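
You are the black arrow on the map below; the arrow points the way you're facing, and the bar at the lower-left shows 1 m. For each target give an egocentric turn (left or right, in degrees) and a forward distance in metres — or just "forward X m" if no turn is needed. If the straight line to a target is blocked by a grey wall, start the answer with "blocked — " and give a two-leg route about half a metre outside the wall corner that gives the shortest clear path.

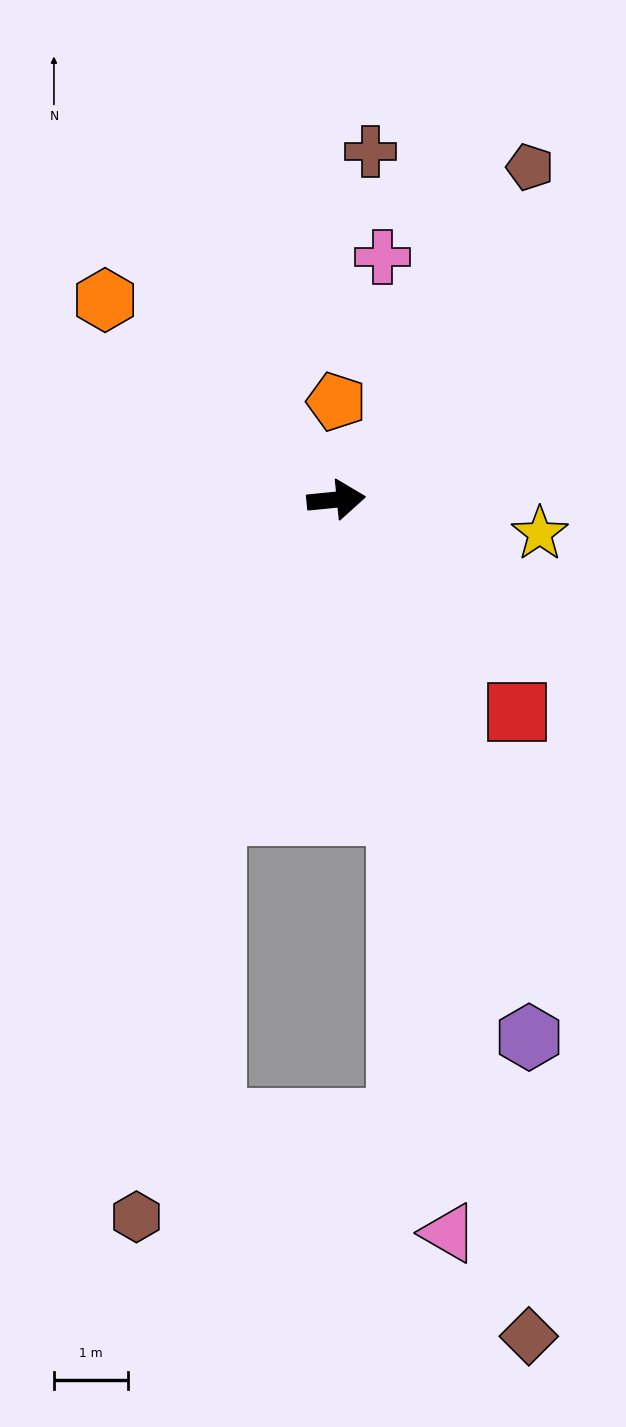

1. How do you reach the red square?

turn right 55°, forward 3.8 m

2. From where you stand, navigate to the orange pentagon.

turn left 84°, forward 1.3 m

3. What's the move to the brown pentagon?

turn left 54°, forward 5.2 m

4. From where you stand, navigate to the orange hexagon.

turn left 134°, forward 4.1 m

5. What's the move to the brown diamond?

turn right 83°, forward 11.7 m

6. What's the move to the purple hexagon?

turn right 76°, forward 7.8 m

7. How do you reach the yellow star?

turn right 15°, forward 2.8 m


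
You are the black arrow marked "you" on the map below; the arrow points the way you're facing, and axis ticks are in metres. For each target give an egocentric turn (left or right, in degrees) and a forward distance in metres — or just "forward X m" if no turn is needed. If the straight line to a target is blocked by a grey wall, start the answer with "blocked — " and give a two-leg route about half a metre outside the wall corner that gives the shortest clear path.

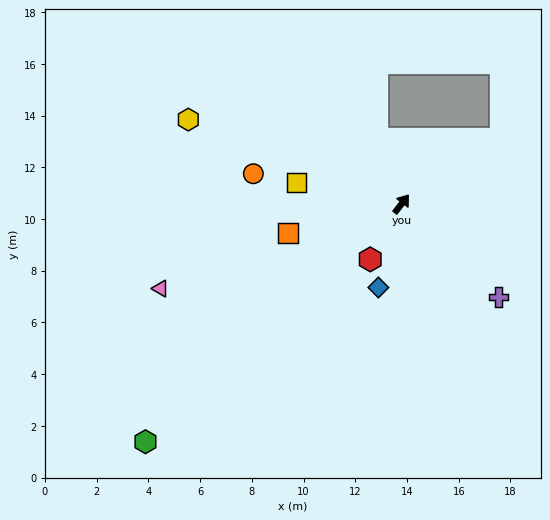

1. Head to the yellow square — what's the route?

turn left 116°, forward 4.2 m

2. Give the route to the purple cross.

turn right 96°, forward 5.2 m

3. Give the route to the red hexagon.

turn right 172°, forward 2.5 m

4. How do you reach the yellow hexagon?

turn left 106°, forward 8.9 m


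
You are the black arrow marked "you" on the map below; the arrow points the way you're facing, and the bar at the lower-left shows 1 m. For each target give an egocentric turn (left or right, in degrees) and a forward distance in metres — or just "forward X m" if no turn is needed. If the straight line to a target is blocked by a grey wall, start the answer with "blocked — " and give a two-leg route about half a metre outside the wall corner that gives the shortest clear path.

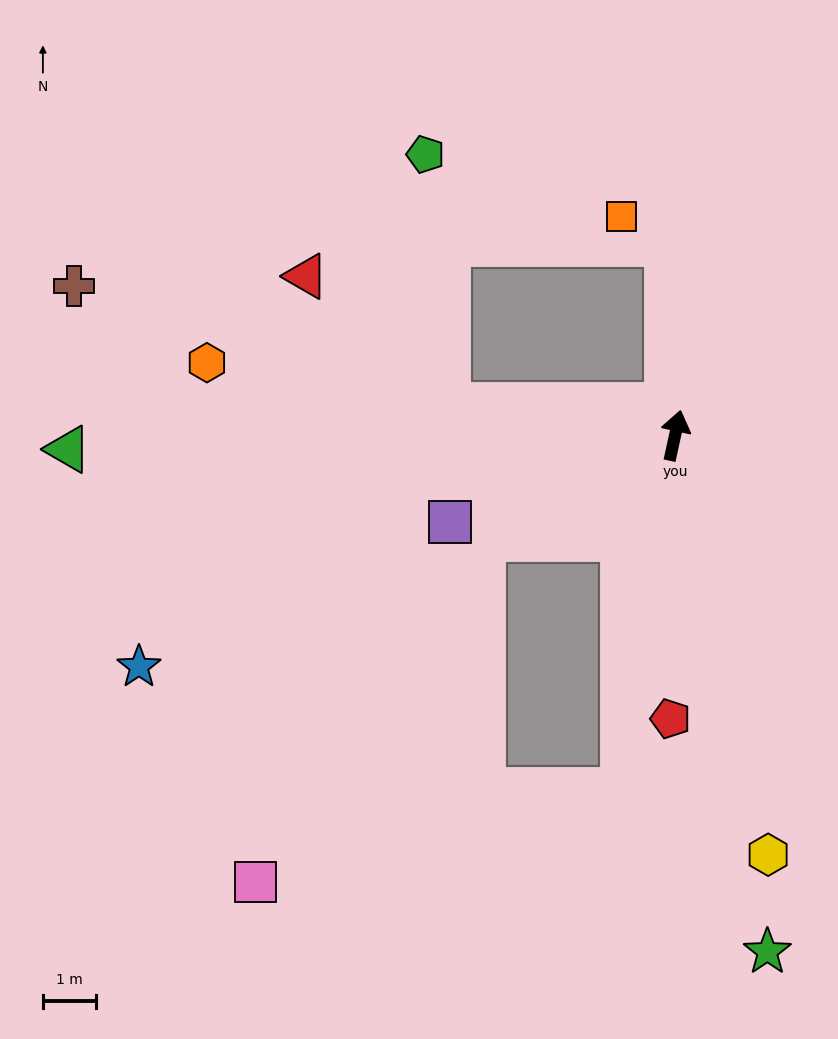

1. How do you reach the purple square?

turn left 123°, forward 4.5 m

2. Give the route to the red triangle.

blocked — turn left 95°, forward 4.3 m, then turn right 35°, forward 3.6 m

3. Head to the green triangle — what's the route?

turn left 104°, forward 11.5 m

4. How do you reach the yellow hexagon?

turn right 155°, forward 8.1 m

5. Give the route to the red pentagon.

turn right 169°, forward 5.3 m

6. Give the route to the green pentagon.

blocked — turn left 95°, forward 4.3 m, then turn right 78°, forward 4.7 m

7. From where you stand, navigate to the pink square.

blocked — turn right 176°, forward 6.8 m, then turn right 68°, forward 7.1 m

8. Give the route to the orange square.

blocked — turn left 15°, forward 3.6 m, then turn left 56°, forward 1.0 m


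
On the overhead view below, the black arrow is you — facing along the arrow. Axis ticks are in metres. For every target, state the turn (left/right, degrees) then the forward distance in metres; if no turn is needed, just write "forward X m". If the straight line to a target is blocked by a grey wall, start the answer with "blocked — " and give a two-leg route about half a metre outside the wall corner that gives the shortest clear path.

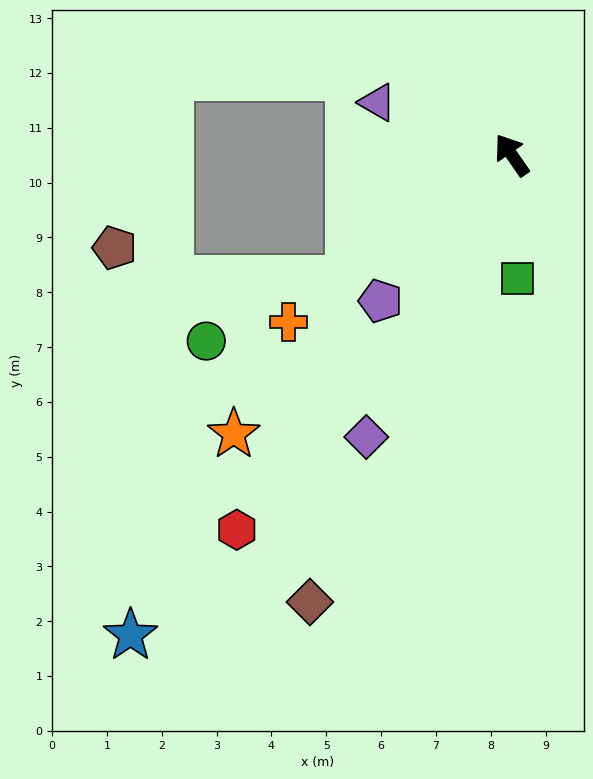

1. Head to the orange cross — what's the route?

turn left 92°, forward 5.1 m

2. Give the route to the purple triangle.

turn left 34°, forward 2.6 m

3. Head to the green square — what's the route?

turn left 148°, forward 2.3 m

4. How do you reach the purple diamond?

turn left 118°, forward 5.8 m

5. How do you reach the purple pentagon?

turn left 103°, forward 3.6 m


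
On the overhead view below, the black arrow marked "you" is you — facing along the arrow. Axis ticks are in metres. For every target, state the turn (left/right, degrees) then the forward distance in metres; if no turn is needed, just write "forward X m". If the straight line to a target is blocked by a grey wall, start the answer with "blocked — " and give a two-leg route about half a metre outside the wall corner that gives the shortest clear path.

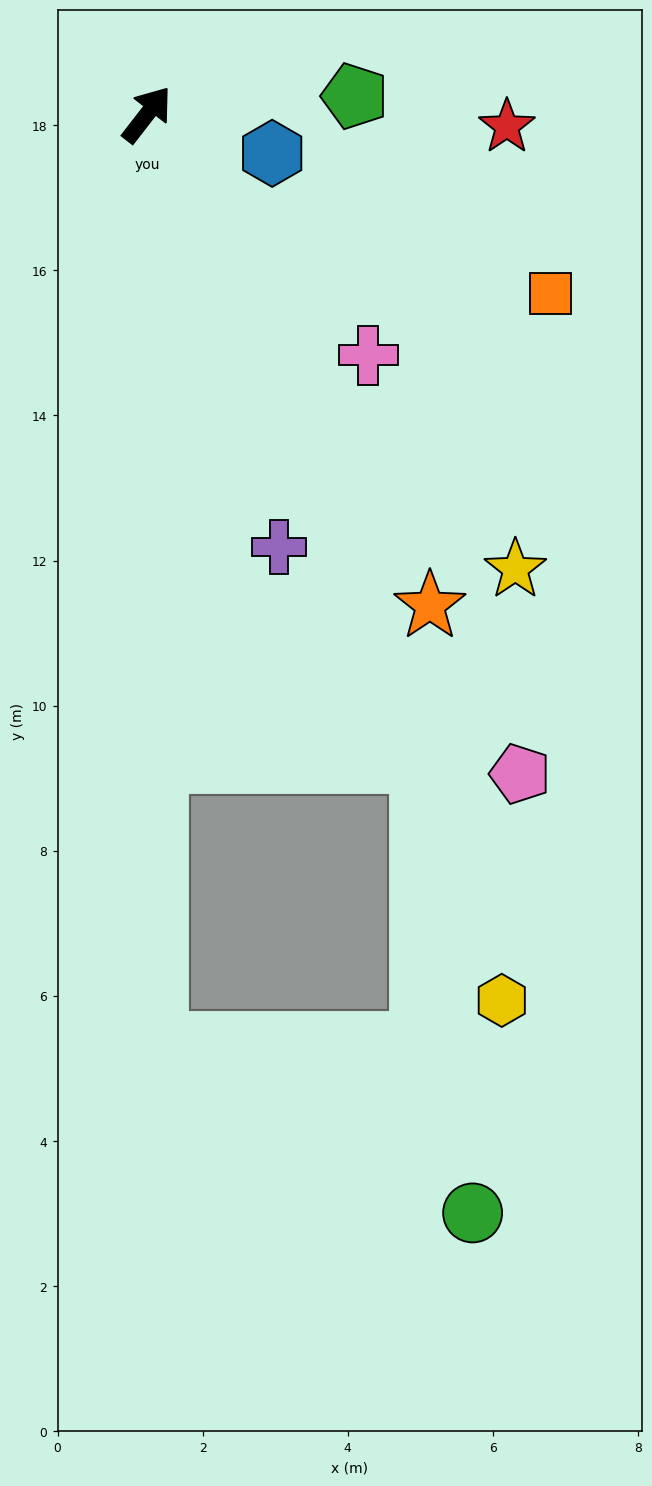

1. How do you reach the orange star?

turn right 112°, forward 7.8 m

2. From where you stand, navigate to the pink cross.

turn right 100°, forward 4.5 m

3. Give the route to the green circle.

blocked — turn right 119°, forward 9.7 m, then turn right 17°, forward 6.3 m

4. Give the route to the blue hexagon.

turn right 69°, forward 1.8 m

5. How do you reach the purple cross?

turn right 125°, forward 6.2 m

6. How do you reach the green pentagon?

turn right 47°, forward 2.9 m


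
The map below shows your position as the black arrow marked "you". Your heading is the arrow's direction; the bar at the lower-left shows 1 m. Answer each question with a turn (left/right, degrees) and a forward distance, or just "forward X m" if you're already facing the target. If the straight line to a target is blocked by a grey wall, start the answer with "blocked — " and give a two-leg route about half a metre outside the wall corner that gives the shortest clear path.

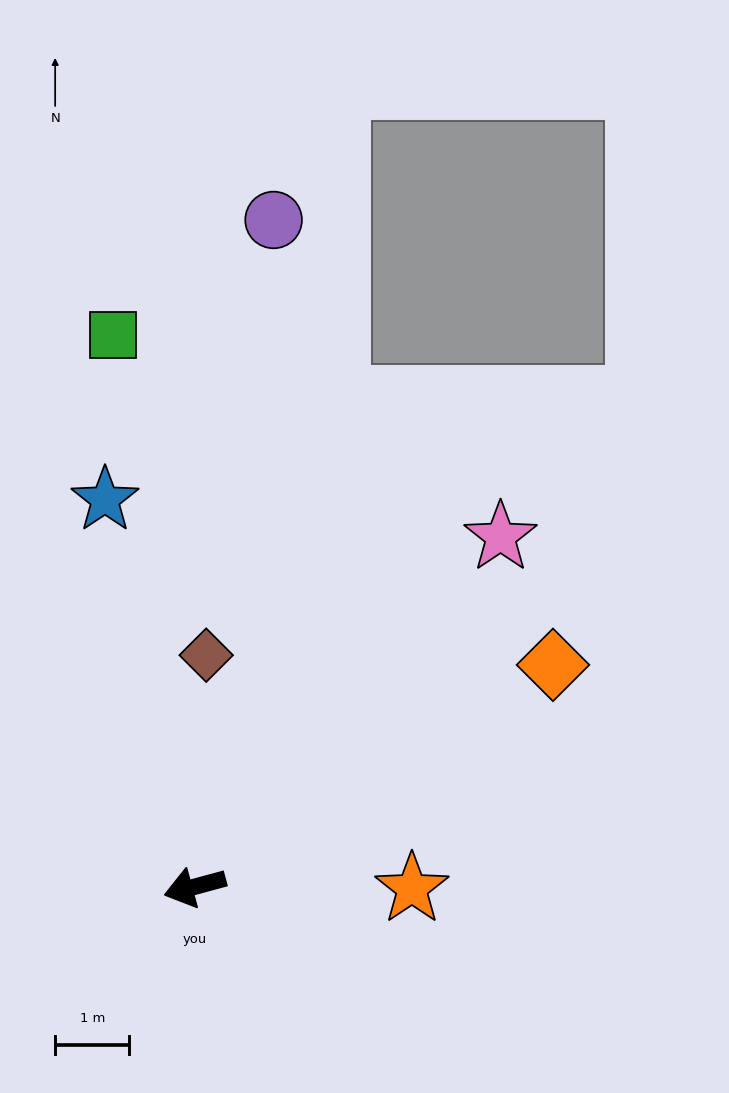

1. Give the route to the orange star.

turn left 164°, forward 2.9 m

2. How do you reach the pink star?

turn right 146°, forward 6.2 m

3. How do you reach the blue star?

turn right 92°, forward 5.3 m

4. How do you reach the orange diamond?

turn right 163°, forward 5.7 m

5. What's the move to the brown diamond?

turn right 108°, forward 3.1 m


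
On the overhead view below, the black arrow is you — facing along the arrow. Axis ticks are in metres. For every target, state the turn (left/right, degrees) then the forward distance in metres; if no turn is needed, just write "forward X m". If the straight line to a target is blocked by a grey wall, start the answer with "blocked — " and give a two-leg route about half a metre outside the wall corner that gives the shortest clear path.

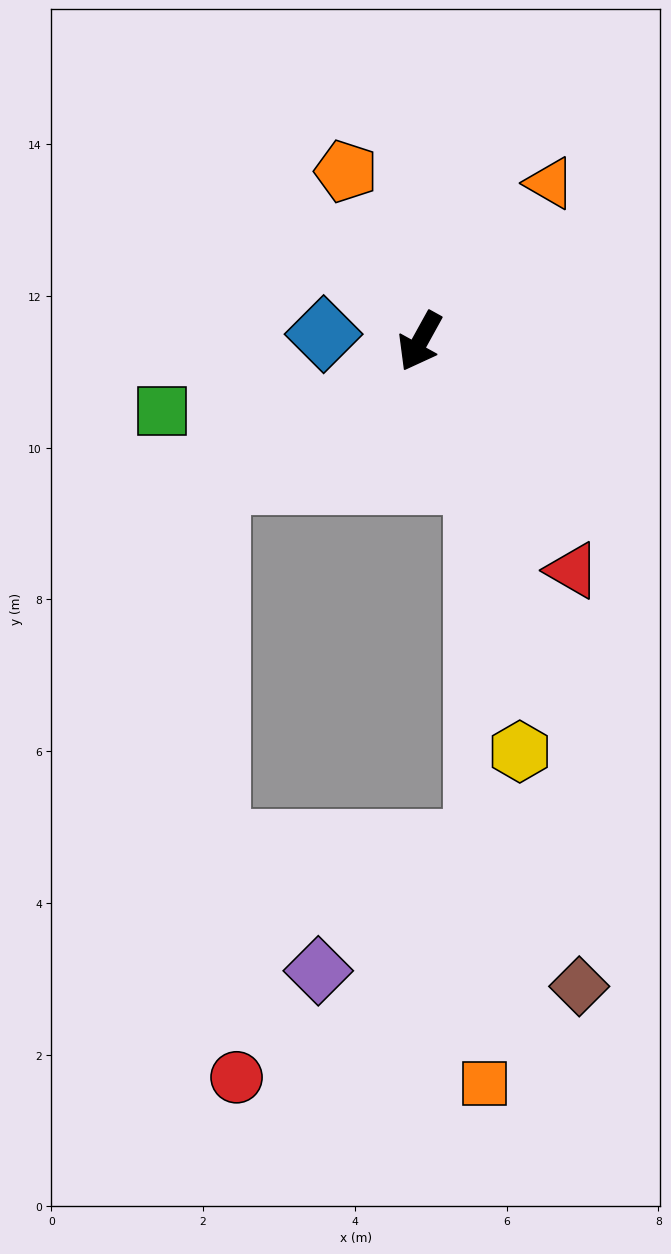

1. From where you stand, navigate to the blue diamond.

turn right 65°, forward 1.3 m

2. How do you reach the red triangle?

turn left 63°, forward 3.6 m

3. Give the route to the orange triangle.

turn left 170°, forward 2.7 m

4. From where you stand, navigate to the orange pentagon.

turn right 128°, forward 2.4 m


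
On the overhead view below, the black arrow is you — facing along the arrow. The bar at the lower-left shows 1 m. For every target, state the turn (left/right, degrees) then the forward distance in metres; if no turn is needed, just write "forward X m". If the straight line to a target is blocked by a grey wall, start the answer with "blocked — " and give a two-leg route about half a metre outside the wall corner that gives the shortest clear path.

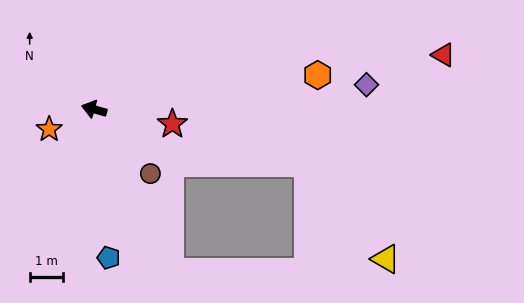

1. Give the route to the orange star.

turn left 40°, forward 1.5 m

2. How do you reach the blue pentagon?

turn left 111°, forward 4.4 m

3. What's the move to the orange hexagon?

turn right 156°, forward 6.7 m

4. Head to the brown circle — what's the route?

turn left 147°, forward 2.5 m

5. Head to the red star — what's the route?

turn right 175°, forward 2.4 m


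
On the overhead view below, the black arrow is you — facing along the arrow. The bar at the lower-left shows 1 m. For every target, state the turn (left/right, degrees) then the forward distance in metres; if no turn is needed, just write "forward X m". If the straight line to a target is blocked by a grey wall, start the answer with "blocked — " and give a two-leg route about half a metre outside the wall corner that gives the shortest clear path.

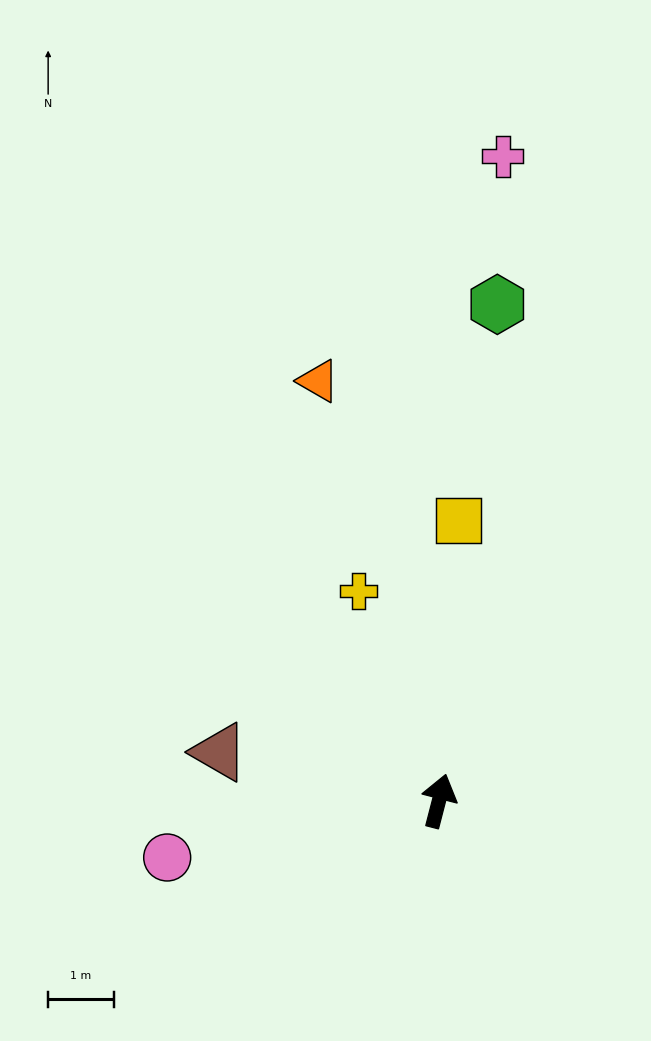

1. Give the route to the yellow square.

turn left 10°, forward 4.3 m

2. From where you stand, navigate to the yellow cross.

turn left 35°, forward 3.4 m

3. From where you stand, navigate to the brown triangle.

turn left 92°, forward 3.4 m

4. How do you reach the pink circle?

turn left 116°, forward 4.2 m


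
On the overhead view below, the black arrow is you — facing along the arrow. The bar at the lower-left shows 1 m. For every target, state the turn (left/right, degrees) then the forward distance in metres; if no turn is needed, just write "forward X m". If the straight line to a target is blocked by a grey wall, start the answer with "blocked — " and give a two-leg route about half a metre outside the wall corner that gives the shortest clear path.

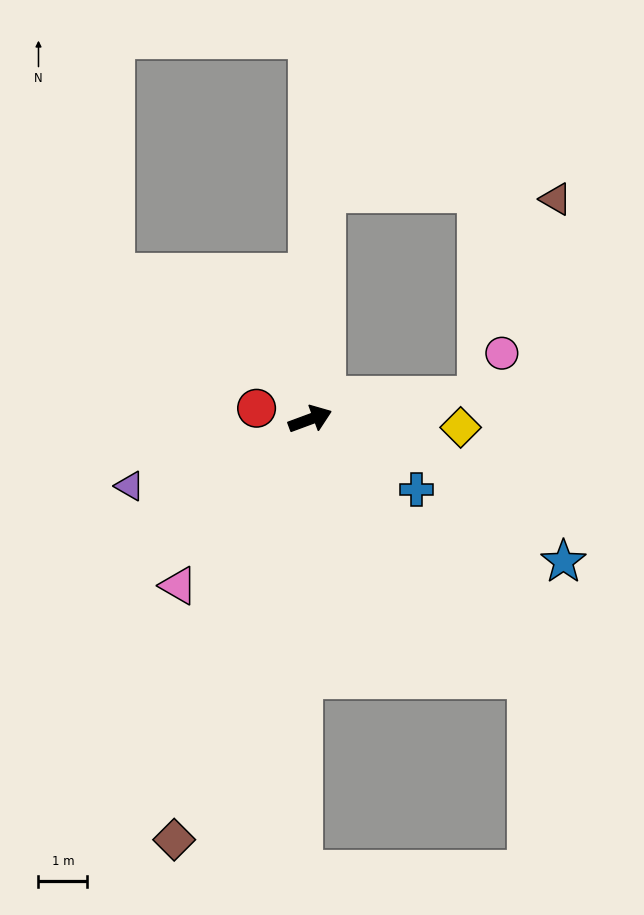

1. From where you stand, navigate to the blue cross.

turn right 54°, forward 2.6 m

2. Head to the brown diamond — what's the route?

turn right 128°, forward 9.1 m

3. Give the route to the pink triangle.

turn right 149°, forward 4.4 m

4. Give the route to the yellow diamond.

turn right 23°, forward 3.1 m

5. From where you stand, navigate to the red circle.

turn left 148°, forward 1.1 m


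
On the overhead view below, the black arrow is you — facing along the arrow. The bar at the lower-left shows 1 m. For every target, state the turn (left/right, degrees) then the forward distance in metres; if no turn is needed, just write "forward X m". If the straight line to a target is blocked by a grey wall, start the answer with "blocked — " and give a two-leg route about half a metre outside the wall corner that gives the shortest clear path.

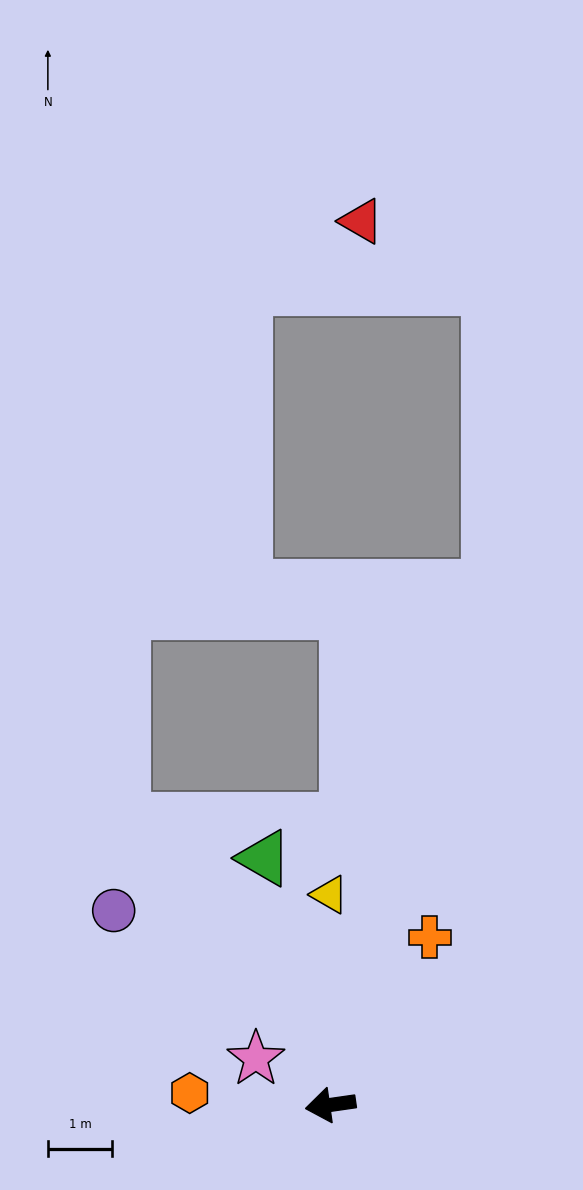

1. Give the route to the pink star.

turn right 40°, forward 1.4 m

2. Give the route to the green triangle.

turn right 83°, forward 4.0 m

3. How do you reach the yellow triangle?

turn right 98°, forward 3.3 m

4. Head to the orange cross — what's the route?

turn right 129°, forward 3.0 m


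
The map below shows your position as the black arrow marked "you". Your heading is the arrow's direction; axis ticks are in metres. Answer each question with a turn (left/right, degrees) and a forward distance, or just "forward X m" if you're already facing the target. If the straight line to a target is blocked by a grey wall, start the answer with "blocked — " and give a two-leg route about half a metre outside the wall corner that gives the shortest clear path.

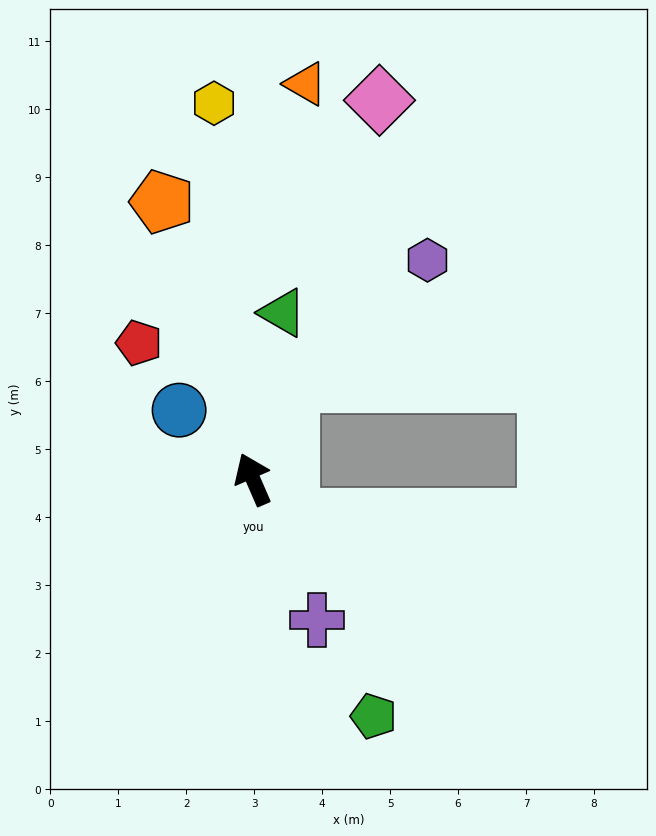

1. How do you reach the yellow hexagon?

turn right 18°, forward 5.6 m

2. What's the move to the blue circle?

turn left 23°, forward 1.5 m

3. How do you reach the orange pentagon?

turn right 5°, forward 4.3 m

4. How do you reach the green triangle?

turn right 34°, forward 2.5 m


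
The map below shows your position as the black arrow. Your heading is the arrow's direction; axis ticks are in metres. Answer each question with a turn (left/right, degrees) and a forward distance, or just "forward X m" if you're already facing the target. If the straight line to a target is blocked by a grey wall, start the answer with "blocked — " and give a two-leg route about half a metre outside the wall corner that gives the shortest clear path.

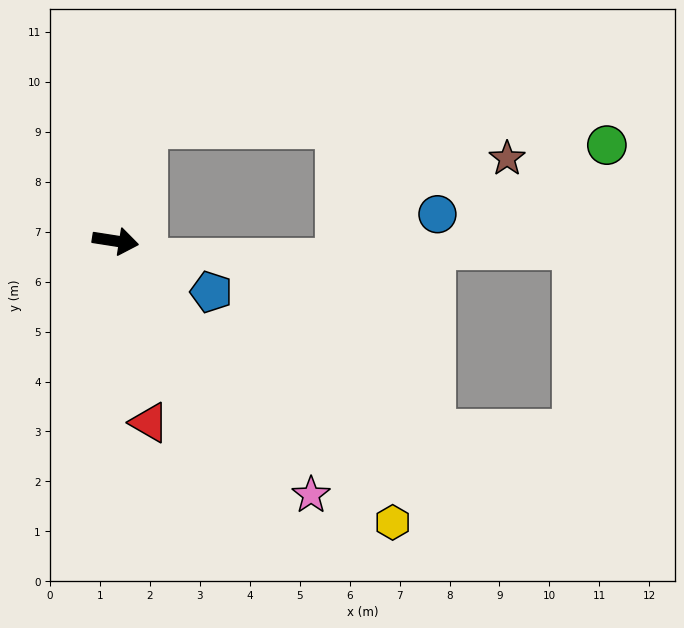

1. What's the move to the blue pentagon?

turn right 19°, forward 2.2 m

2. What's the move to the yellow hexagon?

turn right 37°, forward 7.9 m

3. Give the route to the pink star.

turn right 44°, forward 6.4 m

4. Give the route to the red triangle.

turn right 71°, forward 3.7 m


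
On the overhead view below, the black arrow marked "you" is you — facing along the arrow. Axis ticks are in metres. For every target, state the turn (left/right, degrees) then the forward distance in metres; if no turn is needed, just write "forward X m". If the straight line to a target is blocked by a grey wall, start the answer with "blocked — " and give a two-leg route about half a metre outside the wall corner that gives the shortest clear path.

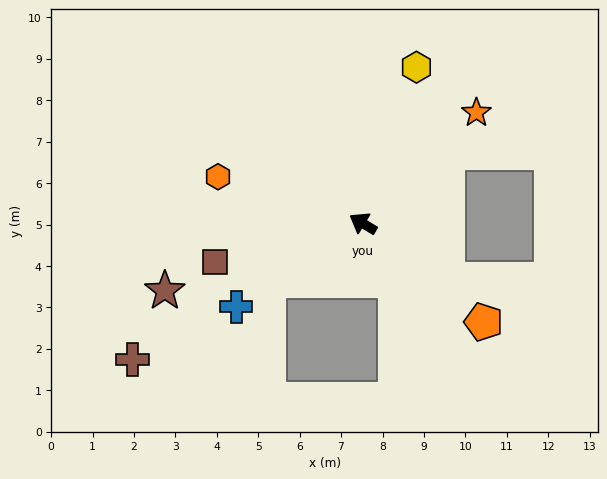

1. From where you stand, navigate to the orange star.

turn right 105°, forward 3.8 m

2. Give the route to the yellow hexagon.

turn right 78°, forward 4.0 m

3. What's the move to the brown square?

turn left 46°, forward 3.7 m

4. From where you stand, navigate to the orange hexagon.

turn left 13°, forward 3.7 m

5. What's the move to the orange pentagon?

turn left 172°, forward 3.8 m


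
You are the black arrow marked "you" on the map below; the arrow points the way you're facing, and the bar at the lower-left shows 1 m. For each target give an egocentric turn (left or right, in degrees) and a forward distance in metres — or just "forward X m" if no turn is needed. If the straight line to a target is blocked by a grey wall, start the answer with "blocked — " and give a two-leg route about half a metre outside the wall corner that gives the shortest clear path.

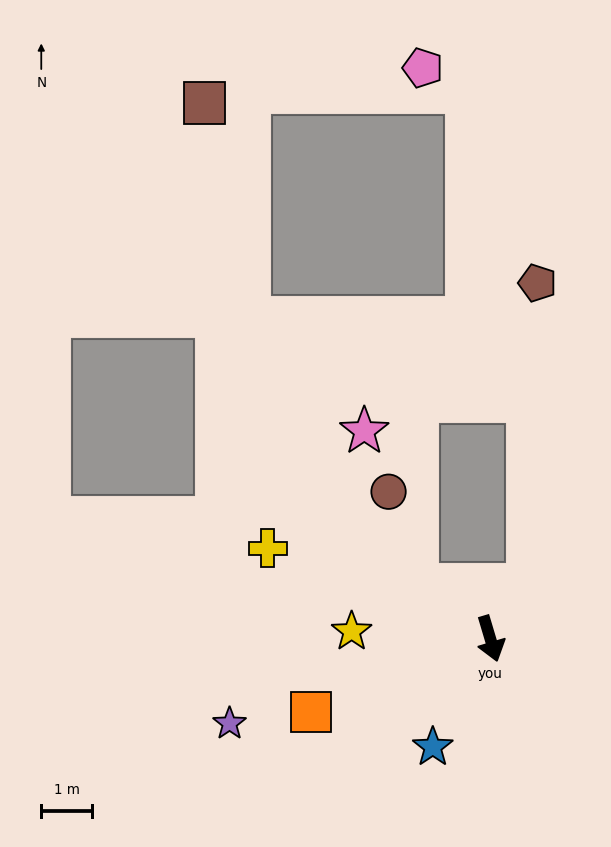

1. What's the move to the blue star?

turn right 45°, forward 2.4 m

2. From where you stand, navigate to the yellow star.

turn right 110°, forward 2.7 m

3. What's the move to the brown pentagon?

blocked — turn left 128°, forward 1.3 m, then turn left 34°, forward 5.9 m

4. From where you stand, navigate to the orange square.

turn right 84°, forward 3.8 m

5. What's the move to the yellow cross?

turn right 129°, forward 4.7 m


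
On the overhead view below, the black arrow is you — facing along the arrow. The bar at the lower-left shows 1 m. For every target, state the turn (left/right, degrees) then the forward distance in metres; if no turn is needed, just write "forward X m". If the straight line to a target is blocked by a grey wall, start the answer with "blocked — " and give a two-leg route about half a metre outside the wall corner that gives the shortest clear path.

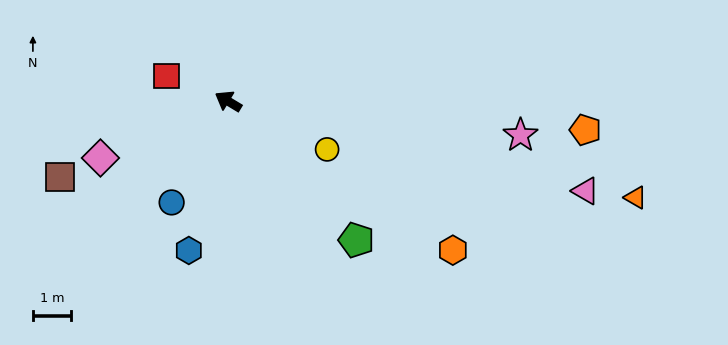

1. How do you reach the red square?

turn left 9°, forward 1.8 m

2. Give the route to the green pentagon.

turn left 164°, forward 5.0 m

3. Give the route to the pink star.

turn right 156°, forward 7.8 m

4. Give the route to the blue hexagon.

turn left 106°, forward 4.1 m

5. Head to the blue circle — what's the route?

turn left 92°, forward 3.1 m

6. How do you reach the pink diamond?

turn left 55°, forward 3.7 m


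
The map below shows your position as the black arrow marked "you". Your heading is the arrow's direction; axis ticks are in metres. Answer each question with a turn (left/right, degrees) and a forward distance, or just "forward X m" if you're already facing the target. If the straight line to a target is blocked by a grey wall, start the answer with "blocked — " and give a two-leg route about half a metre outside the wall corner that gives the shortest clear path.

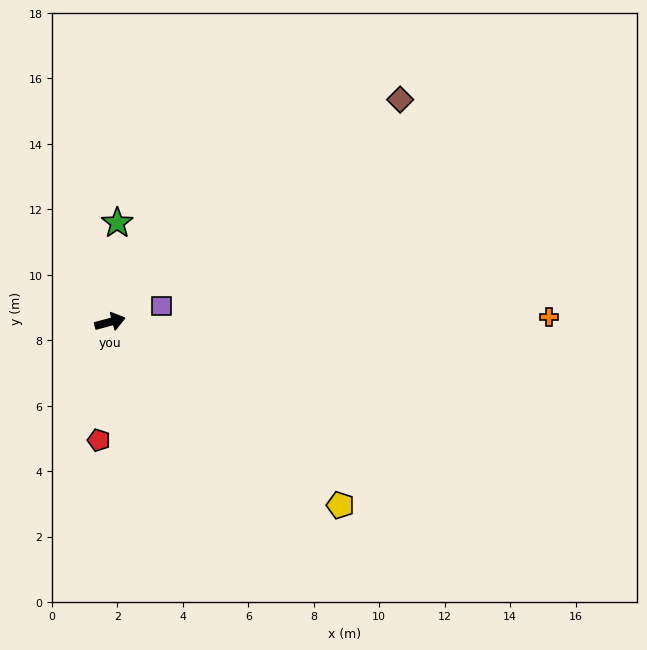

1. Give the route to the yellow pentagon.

turn right 54°, forward 9.0 m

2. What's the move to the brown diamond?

turn left 22°, forward 11.2 m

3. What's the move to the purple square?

turn left 2°, forward 1.6 m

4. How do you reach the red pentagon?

turn right 110°, forward 3.6 m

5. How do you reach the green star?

turn left 71°, forward 3.0 m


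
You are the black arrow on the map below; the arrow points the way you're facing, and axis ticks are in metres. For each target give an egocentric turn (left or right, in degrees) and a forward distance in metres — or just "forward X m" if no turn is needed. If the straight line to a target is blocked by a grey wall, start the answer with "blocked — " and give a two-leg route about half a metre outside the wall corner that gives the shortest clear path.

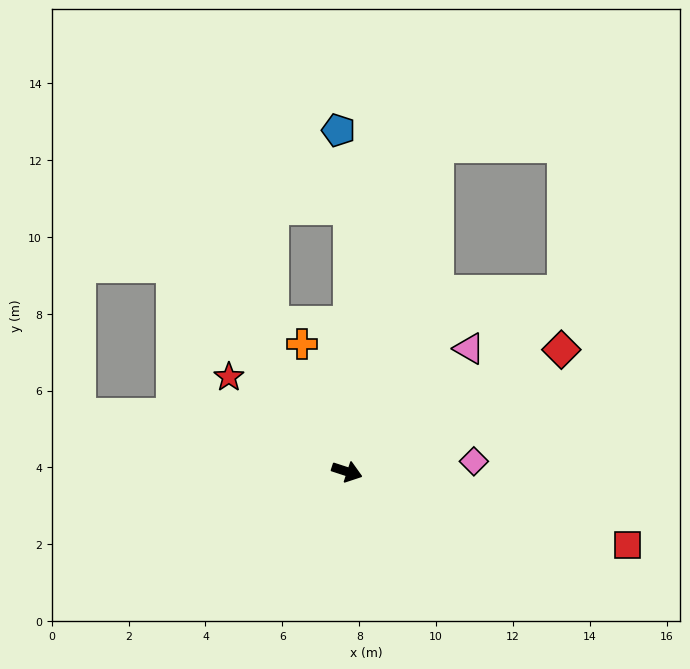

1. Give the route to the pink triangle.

turn left 63°, forward 4.5 m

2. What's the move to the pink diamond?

turn left 23°, forward 3.3 m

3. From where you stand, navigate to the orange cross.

turn left 128°, forward 3.5 m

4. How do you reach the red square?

turn left 3°, forward 7.5 m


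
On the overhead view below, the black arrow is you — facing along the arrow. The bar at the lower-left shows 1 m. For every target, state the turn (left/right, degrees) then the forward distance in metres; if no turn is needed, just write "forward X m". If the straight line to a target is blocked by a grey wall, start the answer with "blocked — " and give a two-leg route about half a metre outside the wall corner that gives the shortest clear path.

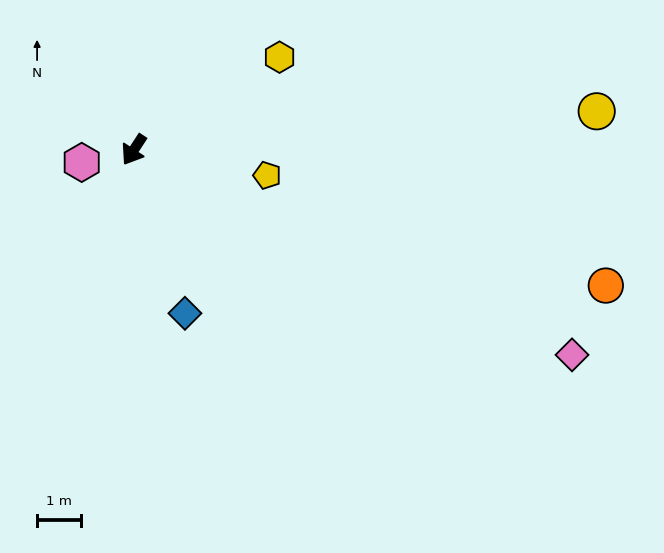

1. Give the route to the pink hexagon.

turn right 43°, forward 1.2 m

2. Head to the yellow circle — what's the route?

turn left 128°, forward 10.6 m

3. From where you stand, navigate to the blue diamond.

turn left 50°, forward 3.9 m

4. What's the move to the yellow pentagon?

turn left 112°, forward 3.1 m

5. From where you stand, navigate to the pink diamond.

turn left 98°, forward 11.0 m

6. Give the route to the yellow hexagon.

turn left 156°, forward 3.9 m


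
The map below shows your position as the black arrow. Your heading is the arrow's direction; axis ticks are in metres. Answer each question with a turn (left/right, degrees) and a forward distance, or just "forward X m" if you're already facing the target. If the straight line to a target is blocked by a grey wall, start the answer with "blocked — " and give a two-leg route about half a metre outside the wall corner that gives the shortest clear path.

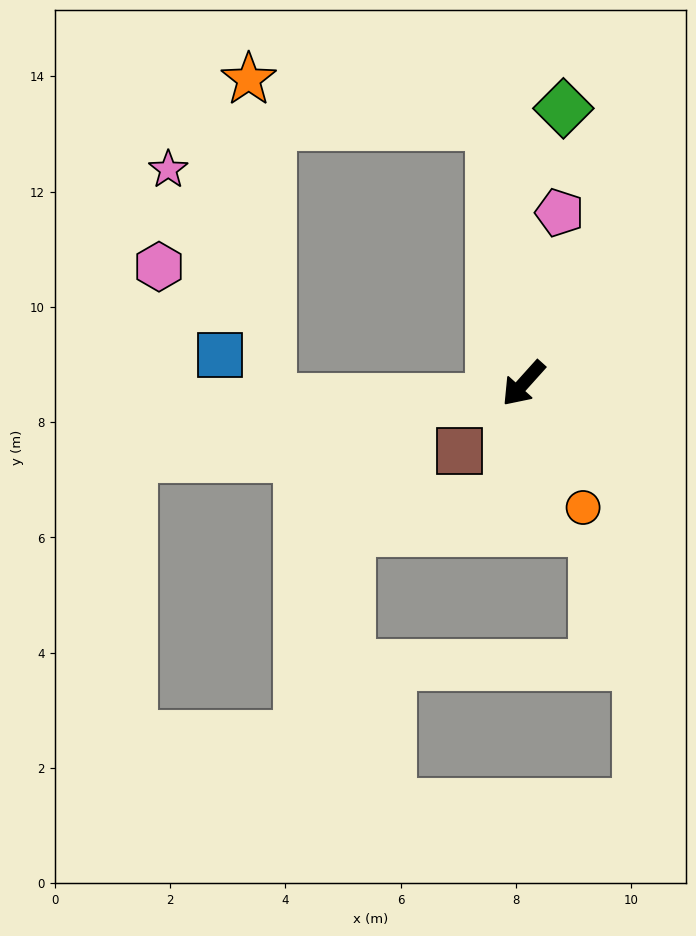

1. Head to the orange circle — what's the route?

turn left 68°, forward 2.4 m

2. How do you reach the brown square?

forward 1.6 m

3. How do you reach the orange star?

blocked — turn right 131°, forward 4.5 m, then turn left 72°, forward 4.3 m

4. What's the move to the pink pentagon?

turn right 150°, forward 3.0 m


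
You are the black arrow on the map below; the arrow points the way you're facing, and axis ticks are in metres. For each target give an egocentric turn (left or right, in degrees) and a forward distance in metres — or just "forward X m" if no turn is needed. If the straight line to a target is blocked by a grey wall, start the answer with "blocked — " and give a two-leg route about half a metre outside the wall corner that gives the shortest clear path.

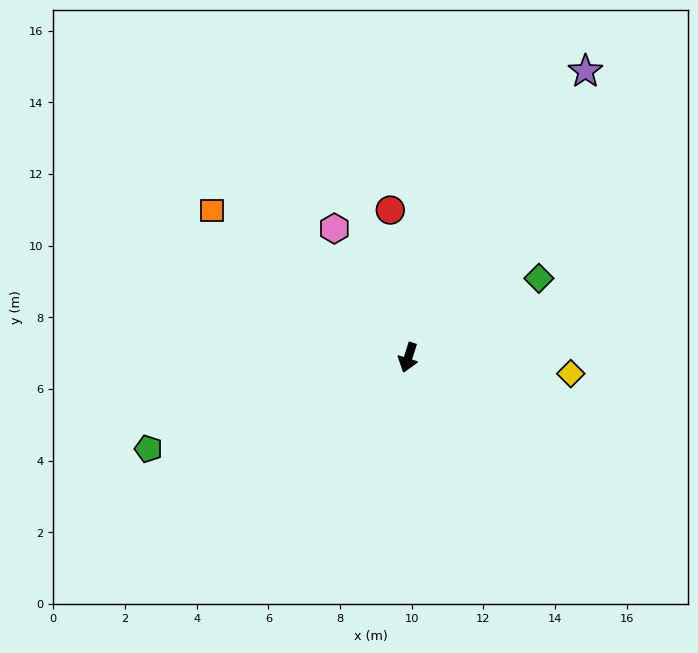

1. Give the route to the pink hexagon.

turn right 133°, forward 4.2 m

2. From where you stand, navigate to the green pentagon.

turn right 53°, forward 7.7 m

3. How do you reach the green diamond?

turn left 139°, forward 4.3 m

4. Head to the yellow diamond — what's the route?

turn left 102°, forward 4.6 m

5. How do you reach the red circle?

turn right 155°, forward 4.1 m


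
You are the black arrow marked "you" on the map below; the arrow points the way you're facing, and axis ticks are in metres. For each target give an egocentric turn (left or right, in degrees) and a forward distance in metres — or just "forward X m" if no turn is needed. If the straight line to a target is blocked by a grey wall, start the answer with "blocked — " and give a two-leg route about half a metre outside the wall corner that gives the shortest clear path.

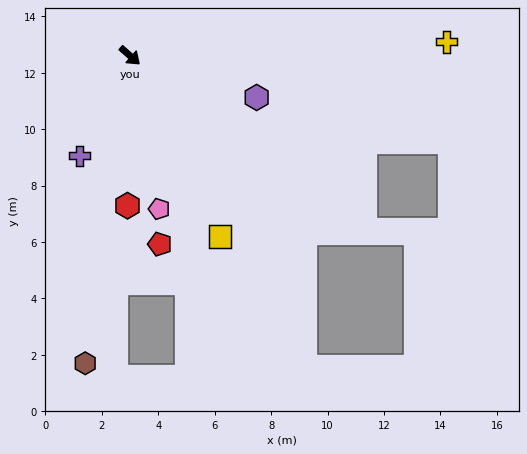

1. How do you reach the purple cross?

turn right 75°, forward 4.0 m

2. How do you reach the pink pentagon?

turn right 38°, forward 5.5 m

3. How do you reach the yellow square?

turn right 22°, forward 7.2 m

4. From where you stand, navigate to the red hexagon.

turn right 50°, forward 5.3 m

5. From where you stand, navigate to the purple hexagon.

turn left 23°, forward 4.7 m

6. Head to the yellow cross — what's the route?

turn left 44°, forward 11.2 m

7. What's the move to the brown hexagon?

turn right 57°, forward 11.0 m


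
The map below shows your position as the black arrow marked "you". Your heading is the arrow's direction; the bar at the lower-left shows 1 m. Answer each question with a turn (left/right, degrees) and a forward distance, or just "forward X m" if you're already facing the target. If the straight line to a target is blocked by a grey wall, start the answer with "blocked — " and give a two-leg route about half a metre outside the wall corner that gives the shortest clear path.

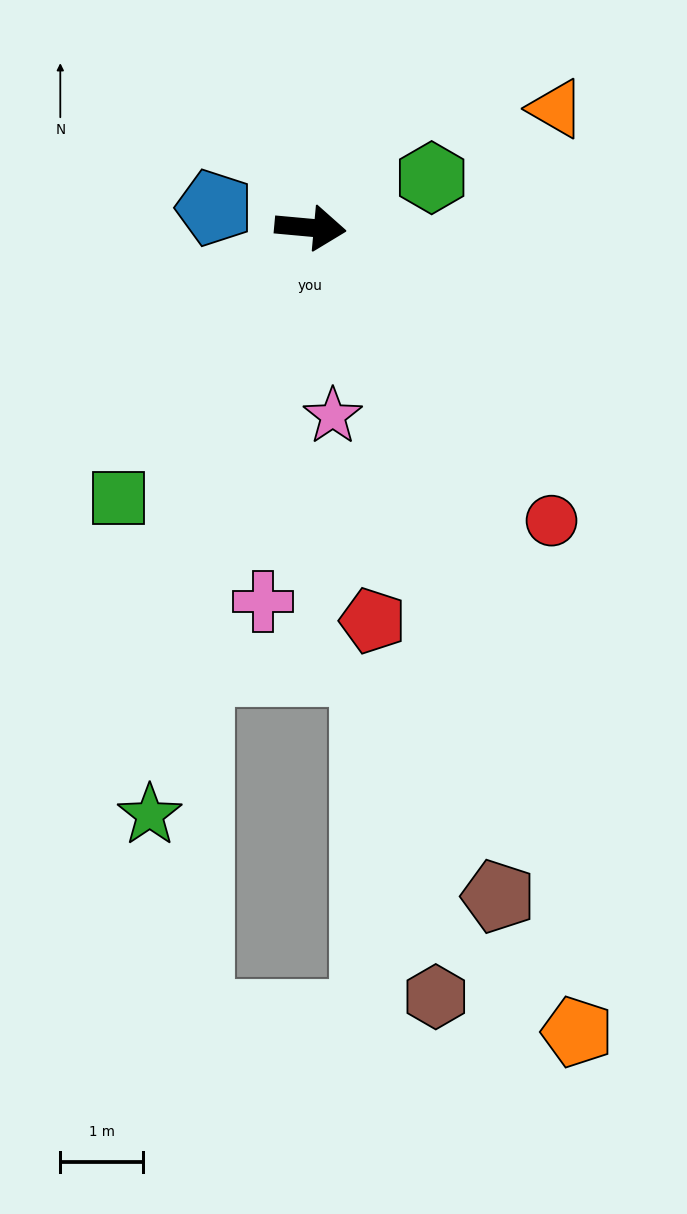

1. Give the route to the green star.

turn right 100°, forward 7.4 m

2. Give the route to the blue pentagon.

turn left 174°, forward 1.2 m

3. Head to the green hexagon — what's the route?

turn left 28°, forward 1.6 m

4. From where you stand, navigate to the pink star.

turn right 78°, forward 2.3 m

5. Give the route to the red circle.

turn right 45°, forward 4.6 m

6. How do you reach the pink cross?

turn right 92°, forward 4.6 m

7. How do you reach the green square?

turn right 120°, forward 4.0 m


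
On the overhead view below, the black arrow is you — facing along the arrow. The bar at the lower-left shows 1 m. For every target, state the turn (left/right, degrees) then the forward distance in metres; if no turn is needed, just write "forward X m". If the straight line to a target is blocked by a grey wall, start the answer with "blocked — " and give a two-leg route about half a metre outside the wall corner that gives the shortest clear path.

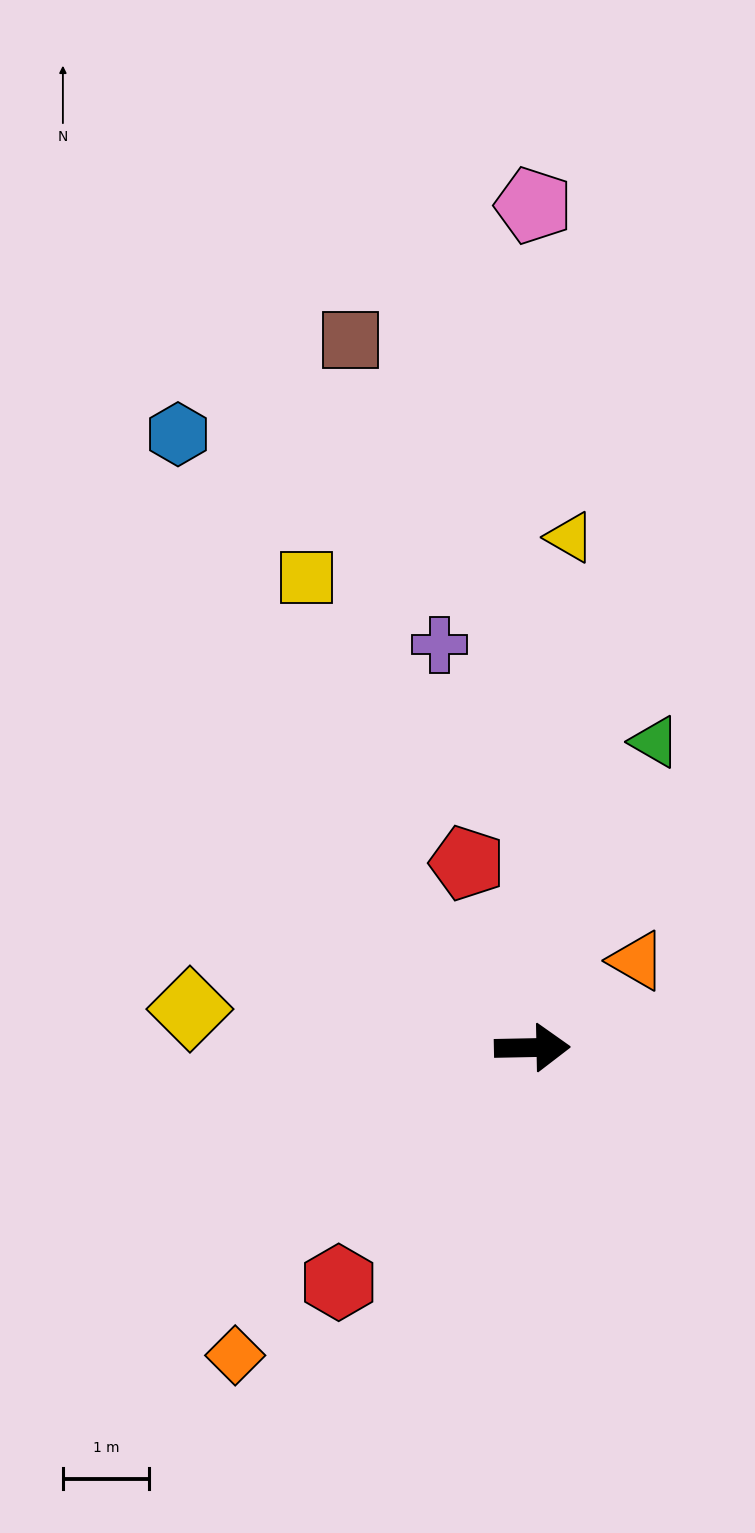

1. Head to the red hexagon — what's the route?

turn right 131°, forward 3.5 m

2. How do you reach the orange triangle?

turn left 39°, forward 1.6 m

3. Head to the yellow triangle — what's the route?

turn left 85°, forward 5.9 m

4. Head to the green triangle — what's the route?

turn left 67°, forward 3.8 m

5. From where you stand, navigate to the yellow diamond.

turn left 172°, forward 4.0 m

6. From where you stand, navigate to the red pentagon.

turn left 108°, forward 2.3 m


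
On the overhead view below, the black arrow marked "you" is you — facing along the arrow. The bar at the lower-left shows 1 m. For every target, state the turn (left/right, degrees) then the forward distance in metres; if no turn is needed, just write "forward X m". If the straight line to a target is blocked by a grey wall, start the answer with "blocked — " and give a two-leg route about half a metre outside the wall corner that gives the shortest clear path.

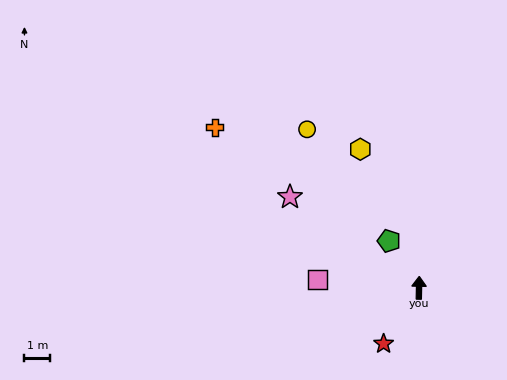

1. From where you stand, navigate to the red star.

turn left 149°, forward 2.5 m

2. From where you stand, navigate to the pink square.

turn left 87°, forward 3.9 m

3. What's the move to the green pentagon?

turn left 34°, forward 2.1 m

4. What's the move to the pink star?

turn left 56°, forward 6.1 m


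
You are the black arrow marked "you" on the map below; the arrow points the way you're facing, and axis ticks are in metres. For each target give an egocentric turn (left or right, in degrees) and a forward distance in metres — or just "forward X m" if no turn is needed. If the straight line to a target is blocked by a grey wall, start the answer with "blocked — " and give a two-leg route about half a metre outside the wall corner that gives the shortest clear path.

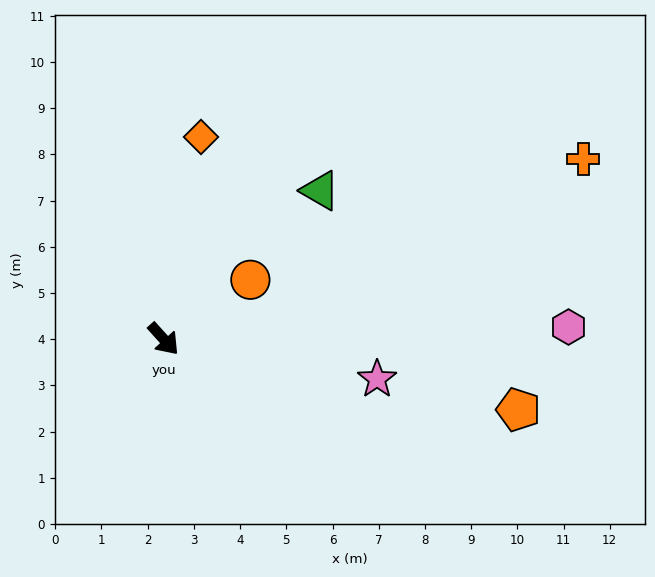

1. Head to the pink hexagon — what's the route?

turn left 50°, forward 8.8 m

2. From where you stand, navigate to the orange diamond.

turn left 127°, forward 4.4 m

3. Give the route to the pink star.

turn left 37°, forward 4.7 m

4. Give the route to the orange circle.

turn left 82°, forward 2.3 m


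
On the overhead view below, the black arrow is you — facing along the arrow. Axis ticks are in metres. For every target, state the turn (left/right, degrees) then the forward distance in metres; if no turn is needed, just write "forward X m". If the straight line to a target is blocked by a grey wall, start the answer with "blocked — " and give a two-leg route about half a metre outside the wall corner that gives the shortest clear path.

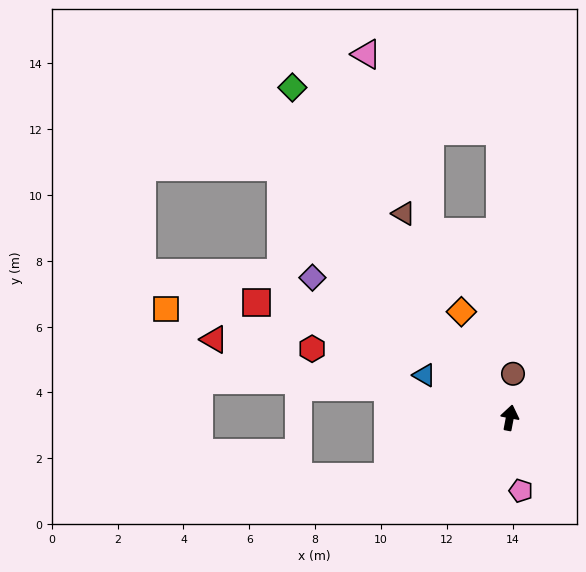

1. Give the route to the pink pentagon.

turn right 161°, forward 2.2 m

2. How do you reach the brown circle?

turn left 7°, forward 1.3 m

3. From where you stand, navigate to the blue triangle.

turn left 74°, forward 2.9 m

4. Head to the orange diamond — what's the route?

turn left 35°, forward 3.5 m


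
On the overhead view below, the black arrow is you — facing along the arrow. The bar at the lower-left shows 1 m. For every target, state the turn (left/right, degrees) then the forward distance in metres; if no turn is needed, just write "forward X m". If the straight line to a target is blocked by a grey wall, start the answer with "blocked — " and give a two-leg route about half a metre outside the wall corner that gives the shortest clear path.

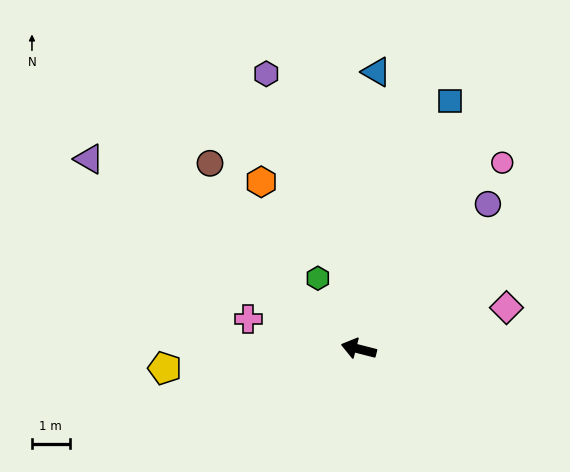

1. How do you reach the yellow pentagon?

turn left 20°, forward 5.2 m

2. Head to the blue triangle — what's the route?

turn right 79°, forward 7.4 m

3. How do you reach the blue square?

turn right 96°, forward 7.0 m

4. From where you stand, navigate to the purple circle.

turn right 117°, forward 5.2 m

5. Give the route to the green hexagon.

turn right 46°, forward 2.2 m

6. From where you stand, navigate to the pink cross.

forward 3.0 m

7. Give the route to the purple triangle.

turn right 21°, forward 8.8 m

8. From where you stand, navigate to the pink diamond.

turn right 150°, forward 4.1 m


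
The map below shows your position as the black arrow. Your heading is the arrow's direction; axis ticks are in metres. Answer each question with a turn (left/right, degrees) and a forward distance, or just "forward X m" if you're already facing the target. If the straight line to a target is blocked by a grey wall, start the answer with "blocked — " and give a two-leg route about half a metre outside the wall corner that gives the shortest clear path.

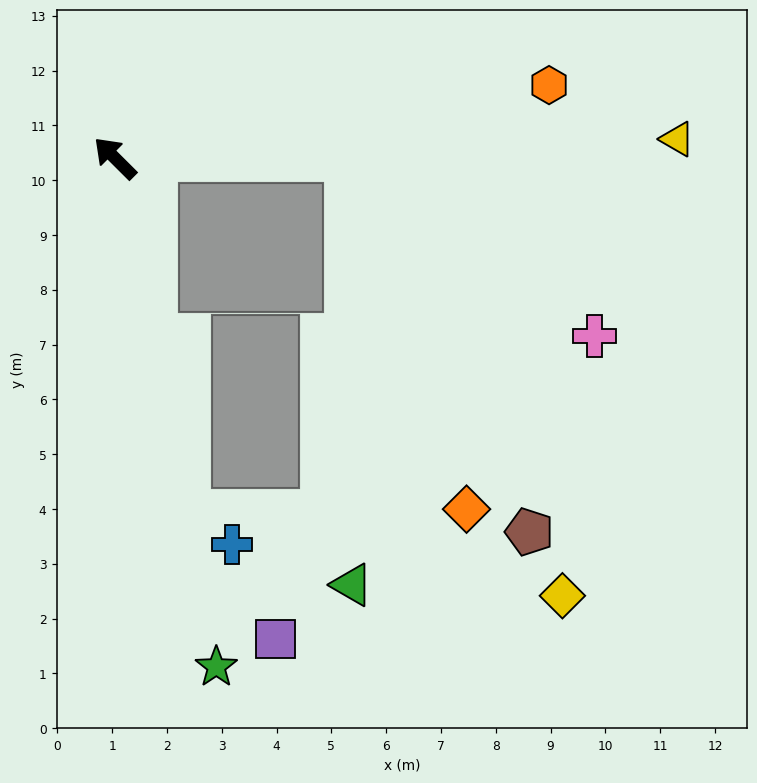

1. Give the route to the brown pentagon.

blocked — turn right 135°, forward 4.2 m, then turn right 64°, forward 7.6 m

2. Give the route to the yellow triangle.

turn right 133°, forward 10.3 m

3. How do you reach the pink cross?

blocked — turn right 135°, forward 4.2 m, then turn right 36°, forward 5.6 m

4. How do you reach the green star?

turn left 146°, forward 9.5 m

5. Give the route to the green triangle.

blocked — turn right 135°, forward 4.2 m, then turn right 89°, forward 7.8 m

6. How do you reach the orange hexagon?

turn right 126°, forward 8.0 m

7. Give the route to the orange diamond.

blocked — turn right 135°, forward 4.2 m, then turn right 71°, forward 6.8 m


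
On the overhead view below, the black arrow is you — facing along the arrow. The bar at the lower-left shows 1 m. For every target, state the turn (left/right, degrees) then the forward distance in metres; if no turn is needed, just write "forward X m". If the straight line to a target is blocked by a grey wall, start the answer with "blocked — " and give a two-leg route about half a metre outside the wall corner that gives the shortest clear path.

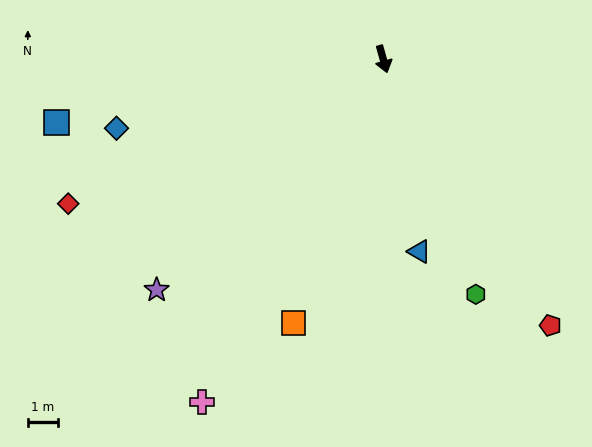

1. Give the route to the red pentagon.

turn left 16°, forward 10.4 m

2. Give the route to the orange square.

turn right 34°, forward 9.2 m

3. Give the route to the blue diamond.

turn right 91°, forward 9.1 m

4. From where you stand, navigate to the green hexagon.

turn left 6°, forward 8.3 m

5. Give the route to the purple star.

turn right 60°, forward 10.6 m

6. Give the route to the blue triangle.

turn right 5°, forward 6.4 m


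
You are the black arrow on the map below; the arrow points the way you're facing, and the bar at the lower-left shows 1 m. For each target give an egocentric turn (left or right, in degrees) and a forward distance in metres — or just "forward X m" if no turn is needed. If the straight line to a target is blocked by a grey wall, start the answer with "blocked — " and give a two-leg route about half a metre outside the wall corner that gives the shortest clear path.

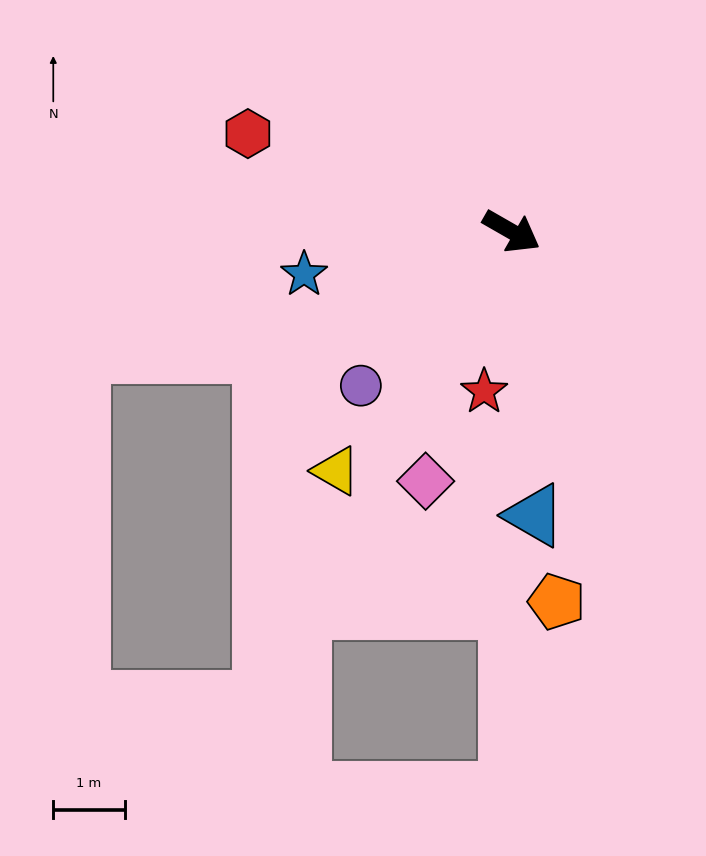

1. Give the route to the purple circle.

turn right 105°, forward 3.0 m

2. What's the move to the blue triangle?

turn right 56°, forward 4.0 m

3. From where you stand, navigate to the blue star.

turn right 139°, forward 3.0 m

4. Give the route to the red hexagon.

turn right 171°, forward 3.9 m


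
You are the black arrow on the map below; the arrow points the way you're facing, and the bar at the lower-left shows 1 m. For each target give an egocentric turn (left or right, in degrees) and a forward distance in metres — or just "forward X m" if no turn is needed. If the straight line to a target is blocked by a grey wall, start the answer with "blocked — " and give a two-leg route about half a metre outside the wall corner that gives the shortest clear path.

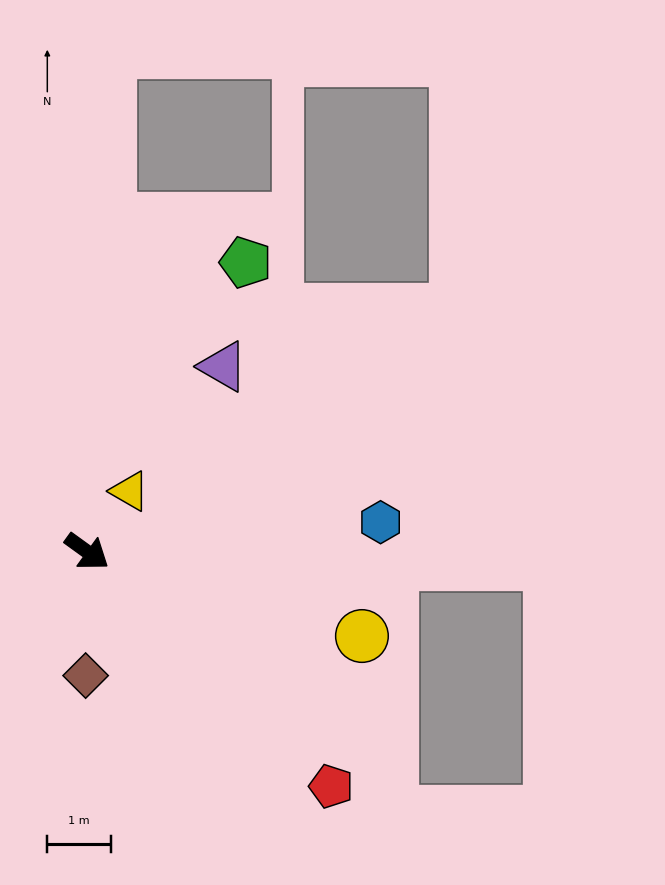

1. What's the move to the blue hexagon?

turn left 42°, forward 4.6 m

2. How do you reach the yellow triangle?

turn left 91°, forward 1.2 m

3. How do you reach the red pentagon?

turn right 8°, forward 5.3 m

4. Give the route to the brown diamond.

turn right 55°, forward 1.9 m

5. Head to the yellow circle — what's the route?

turn left 19°, forward 4.5 m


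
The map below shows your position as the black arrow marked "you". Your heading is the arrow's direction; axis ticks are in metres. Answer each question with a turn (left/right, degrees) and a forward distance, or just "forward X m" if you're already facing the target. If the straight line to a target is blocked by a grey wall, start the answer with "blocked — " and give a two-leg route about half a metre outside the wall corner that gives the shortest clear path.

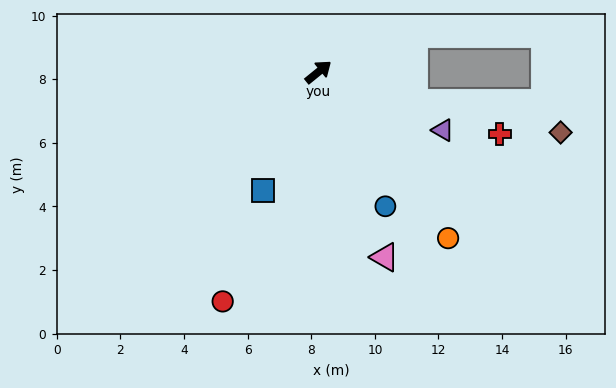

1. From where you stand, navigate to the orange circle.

turn right 91°, forward 6.6 m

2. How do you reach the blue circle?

turn right 103°, forward 4.7 m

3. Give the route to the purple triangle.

turn right 64°, forward 4.3 m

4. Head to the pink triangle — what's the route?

turn right 109°, forward 6.2 m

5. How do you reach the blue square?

turn right 154°, forward 4.1 m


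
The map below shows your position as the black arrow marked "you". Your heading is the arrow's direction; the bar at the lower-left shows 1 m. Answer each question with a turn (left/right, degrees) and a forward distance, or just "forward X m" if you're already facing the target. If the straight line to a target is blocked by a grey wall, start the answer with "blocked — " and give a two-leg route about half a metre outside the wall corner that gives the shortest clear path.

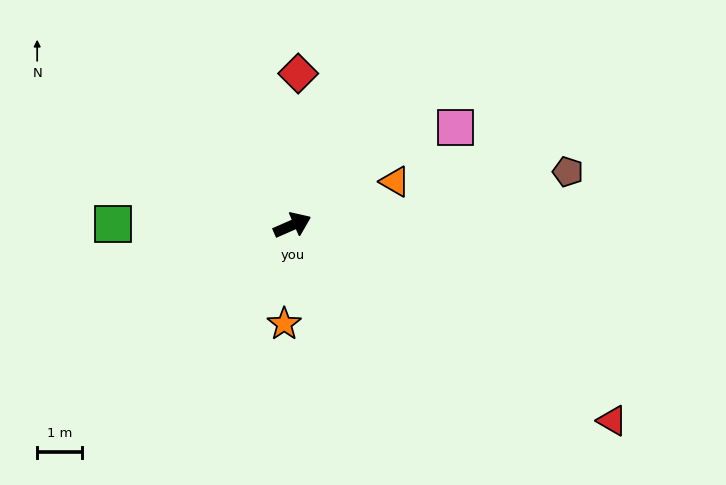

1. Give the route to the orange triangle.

forward 2.5 m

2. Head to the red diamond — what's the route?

turn left 64°, forward 3.4 m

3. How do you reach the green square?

turn left 156°, forward 4.0 m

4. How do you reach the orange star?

turn right 118°, forward 2.2 m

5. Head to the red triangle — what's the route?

turn right 55°, forward 8.4 m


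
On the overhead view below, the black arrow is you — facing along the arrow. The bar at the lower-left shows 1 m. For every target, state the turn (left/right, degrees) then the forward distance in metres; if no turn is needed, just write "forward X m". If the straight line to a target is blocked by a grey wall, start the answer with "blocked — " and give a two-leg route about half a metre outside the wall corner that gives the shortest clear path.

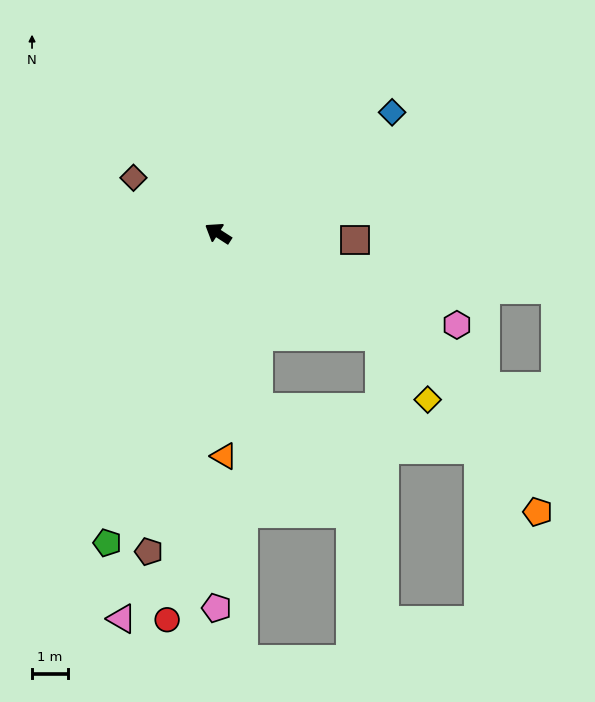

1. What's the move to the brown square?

turn right 150°, forward 3.8 m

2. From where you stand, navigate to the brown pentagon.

turn left 111°, forward 9.1 m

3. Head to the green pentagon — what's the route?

turn left 103°, forward 9.2 m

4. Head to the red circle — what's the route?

turn left 115°, forward 10.9 m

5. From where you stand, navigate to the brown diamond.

forward 2.8 m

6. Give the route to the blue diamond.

turn right 112°, forward 5.9 m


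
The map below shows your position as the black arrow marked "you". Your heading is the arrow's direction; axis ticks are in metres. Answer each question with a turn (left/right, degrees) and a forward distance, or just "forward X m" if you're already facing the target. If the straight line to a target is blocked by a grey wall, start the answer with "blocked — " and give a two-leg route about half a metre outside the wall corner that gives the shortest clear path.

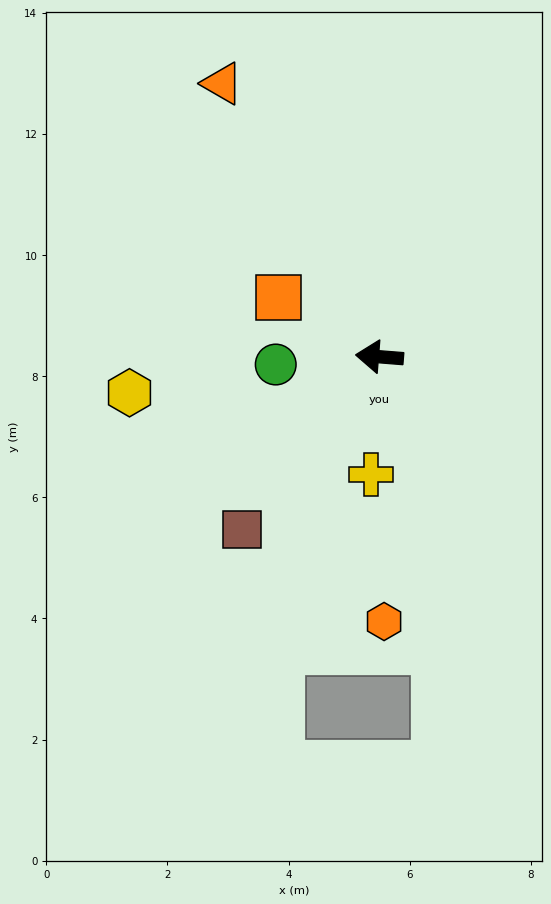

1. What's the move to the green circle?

turn left 9°, forward 1.7 m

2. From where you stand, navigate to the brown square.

turn left 56°, forward 3.6 m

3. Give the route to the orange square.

turn right 26°, forward 1.9 m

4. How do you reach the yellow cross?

turn left 90°, forward 1.9 m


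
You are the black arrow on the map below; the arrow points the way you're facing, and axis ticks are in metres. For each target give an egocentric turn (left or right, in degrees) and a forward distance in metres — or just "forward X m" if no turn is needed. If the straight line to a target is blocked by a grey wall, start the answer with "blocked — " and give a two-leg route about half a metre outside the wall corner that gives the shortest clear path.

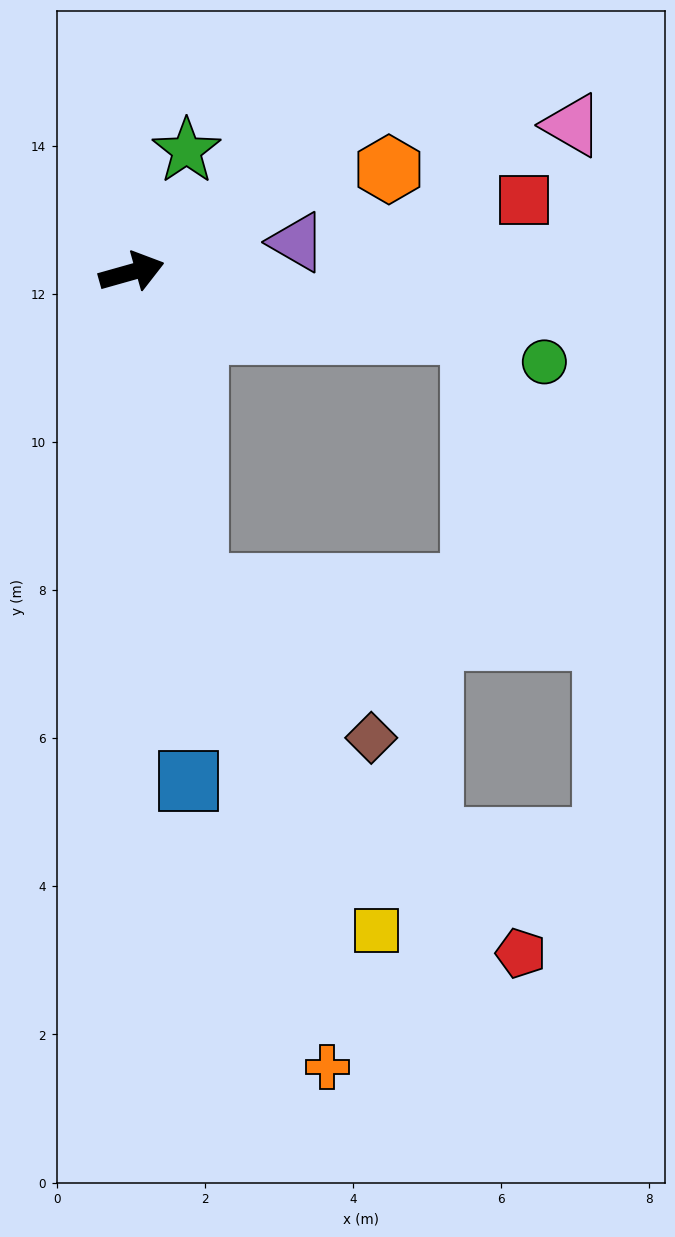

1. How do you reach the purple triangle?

turn right 5°, forward 2.3 m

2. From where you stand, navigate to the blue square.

turn right 99°, forward 6.9 m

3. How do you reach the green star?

turn left 50°, forward 1.8 m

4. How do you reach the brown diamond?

blocked — turn right 94°, forward 4.3 m, then turn left 37°, forward 3.1 m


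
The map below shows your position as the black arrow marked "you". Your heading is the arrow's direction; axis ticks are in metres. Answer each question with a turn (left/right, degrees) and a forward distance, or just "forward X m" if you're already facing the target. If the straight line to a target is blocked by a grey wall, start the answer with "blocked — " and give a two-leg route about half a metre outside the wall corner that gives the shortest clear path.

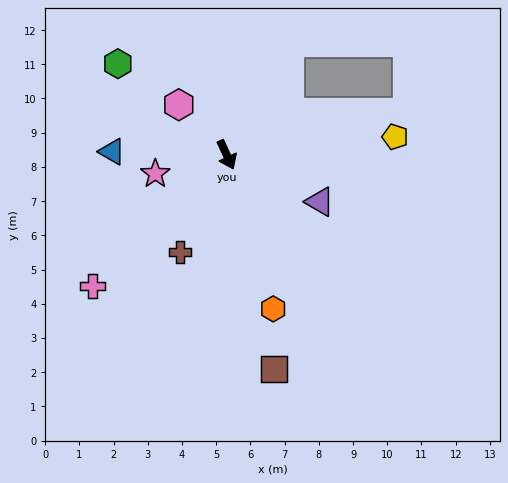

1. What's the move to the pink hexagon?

turn right 161°, forward 2.0 m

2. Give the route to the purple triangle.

turn left 38°, forward 3.0 m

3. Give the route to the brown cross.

turn right 51°, forward 3.2 m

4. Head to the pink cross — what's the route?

turn right 70°, forward 5.5 m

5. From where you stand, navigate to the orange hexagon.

turn right 8°, forward 4.7 m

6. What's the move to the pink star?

turn right 100°, forward 2.2 m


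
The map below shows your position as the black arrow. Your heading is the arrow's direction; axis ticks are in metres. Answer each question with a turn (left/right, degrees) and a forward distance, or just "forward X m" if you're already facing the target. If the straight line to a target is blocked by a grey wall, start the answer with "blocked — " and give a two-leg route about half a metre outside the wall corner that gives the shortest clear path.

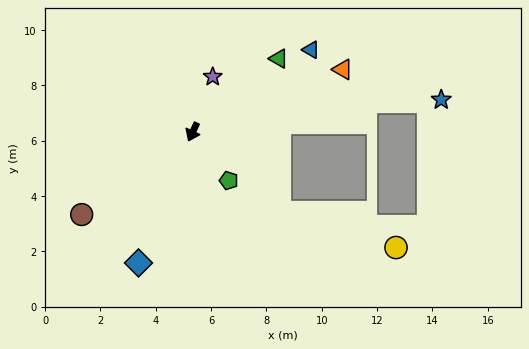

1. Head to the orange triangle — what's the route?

turn left 138°, forward 5.9 m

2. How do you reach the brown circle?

turn right 28°, forward 5.0 m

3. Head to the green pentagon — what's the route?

turn left 62°, forward 2.2 m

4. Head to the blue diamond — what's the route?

turn left 3°, forward 5.1 m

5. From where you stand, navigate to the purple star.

turn right 175°, forward 2.1 m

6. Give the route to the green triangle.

turn left 156°, forward 4.1 m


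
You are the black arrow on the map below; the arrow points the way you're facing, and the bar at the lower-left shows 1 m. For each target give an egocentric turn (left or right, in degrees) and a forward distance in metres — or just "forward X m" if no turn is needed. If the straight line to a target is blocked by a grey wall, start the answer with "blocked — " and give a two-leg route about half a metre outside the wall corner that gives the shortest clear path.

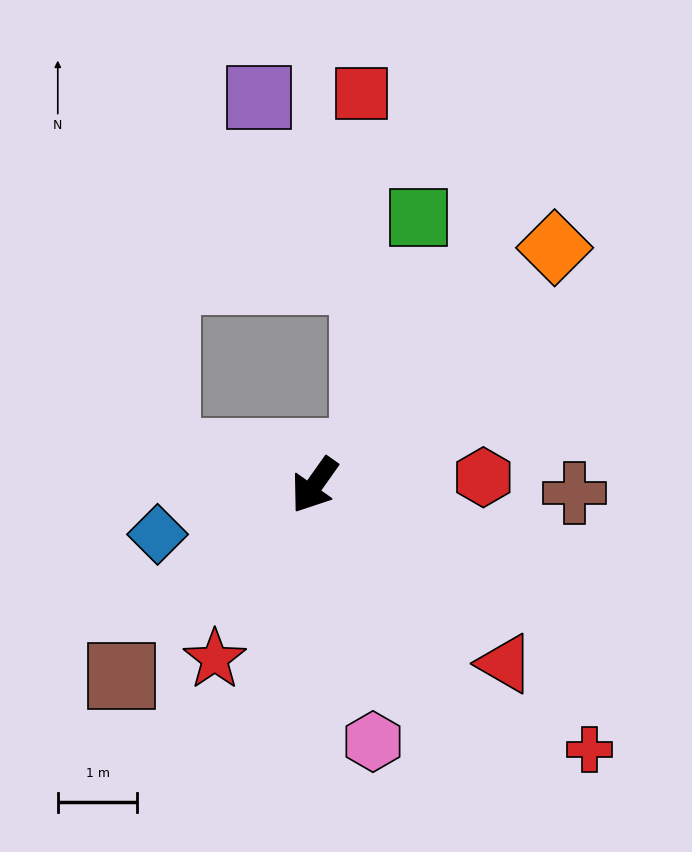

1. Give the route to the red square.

blocked — turn left 158°, forward 0.7 m, then turn left 58°, forward 4.5 m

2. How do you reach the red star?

turn left 6°, forward 2.5 m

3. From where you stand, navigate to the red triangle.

turn left 82°, forward 3.3 m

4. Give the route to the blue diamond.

turn right 37°, forward 2.1 m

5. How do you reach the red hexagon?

turn left 128°, forward 2.1 m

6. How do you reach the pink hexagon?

turn left 48°, forward 3.3 m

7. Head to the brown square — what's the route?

turn right 10°, forward 3.4 m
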